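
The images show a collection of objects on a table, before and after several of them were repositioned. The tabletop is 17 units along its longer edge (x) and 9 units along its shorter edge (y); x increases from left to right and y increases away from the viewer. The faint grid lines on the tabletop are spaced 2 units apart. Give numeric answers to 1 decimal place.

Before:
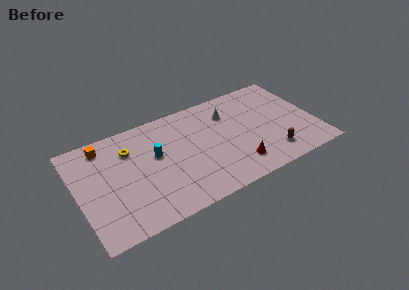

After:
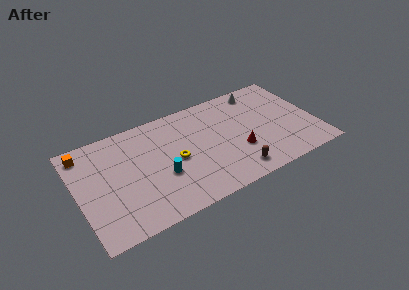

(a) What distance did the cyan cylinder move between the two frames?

1.9

The cyan cylinder moved from about (5.6, 5.3) to (5.8, 3.4), a distance of √(0.2² + 1.9²) ≈ 1.9.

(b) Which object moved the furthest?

the yellow torus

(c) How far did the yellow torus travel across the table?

3.8

The yellow torus moved from about (3.9, 6.6) to (6.9, 4.3), a distance of √(3.0² + 2.3²) ≈ 3.8.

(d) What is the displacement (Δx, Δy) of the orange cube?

(-1.4, 0.0)

The orange cube started near (2.2, 7.7) and ended near (0.8, 7.7).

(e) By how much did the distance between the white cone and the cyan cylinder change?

+3.2

The distance was about 5.7 in the first image and 8.9 in the second, so they moved 3.2 units further apart.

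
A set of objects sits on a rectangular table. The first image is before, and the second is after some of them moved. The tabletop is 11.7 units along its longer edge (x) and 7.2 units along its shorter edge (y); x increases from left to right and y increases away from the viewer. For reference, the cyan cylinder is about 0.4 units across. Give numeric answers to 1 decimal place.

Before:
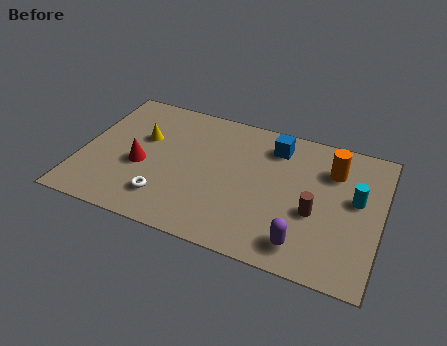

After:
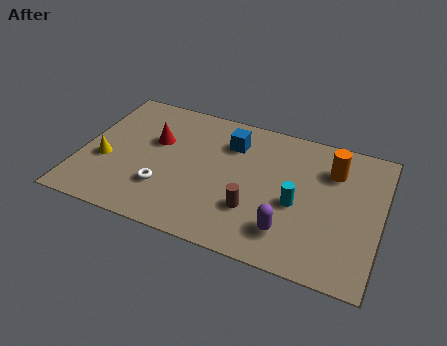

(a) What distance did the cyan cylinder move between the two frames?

2.4

From (10.7, 4.1) to (8.5, 3.1), the cyan cylinder covered √(2.2² + 1.0²) ≈ 2.4 units.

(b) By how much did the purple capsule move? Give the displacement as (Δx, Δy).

(-0.6, 0.4)

The purple capsule was at about (8.9, 1.2) and moved to about (8.3, 1.6).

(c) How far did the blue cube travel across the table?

1.7

The blue cube was near (7.4, 5.8) before and (5.7, 5.4) after, so it travelled √(1.7² + 0.4²) ≈ 1.7 units.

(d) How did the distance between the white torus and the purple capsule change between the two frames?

-0.5

The distance was about 5.4 in the first image and 4.9 in the second, so they moved 0.5 units closer together.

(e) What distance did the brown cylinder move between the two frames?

2.4

The brown cylinder was near (9.2, 2.9) before and (6.9, 2.2) after, so it travelled √(2.3² + 0.7²) ≈ 2.4 units.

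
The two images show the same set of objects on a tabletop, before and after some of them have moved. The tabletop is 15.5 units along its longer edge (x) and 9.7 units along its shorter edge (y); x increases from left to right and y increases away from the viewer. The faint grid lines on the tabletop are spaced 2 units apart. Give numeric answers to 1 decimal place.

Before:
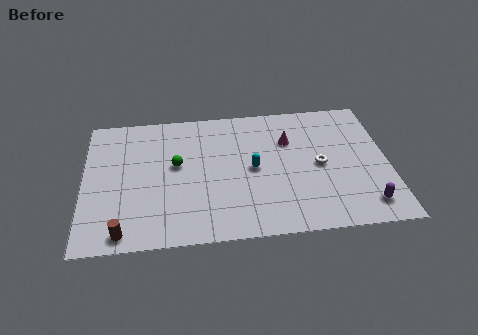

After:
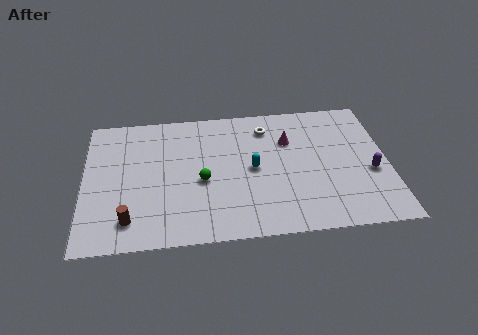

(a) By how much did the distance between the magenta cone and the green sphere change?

-0.8

The distance was about 5.9 in the first image and 5.1 in the second, so they moved 0.8 units closer together.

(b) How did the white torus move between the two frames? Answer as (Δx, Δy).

(-2.6, 3.1)

The white torus started near (12.0, 4.7) and ended near (9.4, 7.8).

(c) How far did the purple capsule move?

2.3

From (14.2, 1.6) to (14.6, 3.9), the purple capsule covered √(0.4² + 2.3²) ≈ 2.3 units.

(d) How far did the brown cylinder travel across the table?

0.9

From (2.0, 1.0) to (2.3, 1.8), the brown cylinder covered √(0.3² + 0.8²) ≈ 0.9 units.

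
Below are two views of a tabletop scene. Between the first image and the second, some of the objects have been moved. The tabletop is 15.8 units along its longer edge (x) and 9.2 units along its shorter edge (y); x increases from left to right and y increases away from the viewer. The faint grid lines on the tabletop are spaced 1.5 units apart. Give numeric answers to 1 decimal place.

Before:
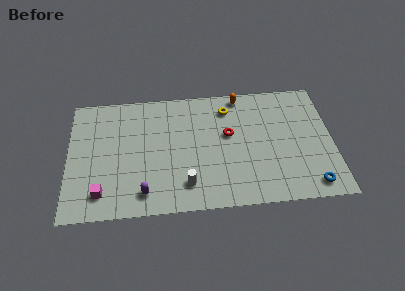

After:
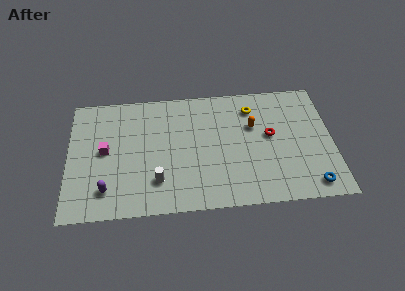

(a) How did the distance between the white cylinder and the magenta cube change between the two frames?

-1.0

The distance was about 5.0 in the first image and 4.0 in the second, so they moved 1.0 units closer together.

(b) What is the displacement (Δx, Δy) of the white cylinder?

(-1.7, 0.4)

The white cylinder started near (7.0, 1.9) and ended near (5.3, 2.3).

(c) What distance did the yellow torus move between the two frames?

1.5

From (9.6, 7.4) to (11.1, 7.3), the yellow torus covered √(1.5² + 0.1²) ≈ 1.5 units.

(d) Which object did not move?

the blue torus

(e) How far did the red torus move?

2.5

The red torus was near (9.6, 5.4) before and (12.1, 5.1) after, so it travelled √(2.5² + 0.3²) ≈ 2.5 units.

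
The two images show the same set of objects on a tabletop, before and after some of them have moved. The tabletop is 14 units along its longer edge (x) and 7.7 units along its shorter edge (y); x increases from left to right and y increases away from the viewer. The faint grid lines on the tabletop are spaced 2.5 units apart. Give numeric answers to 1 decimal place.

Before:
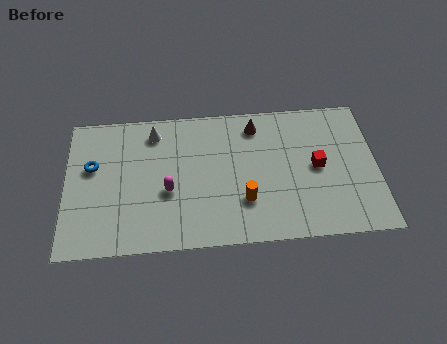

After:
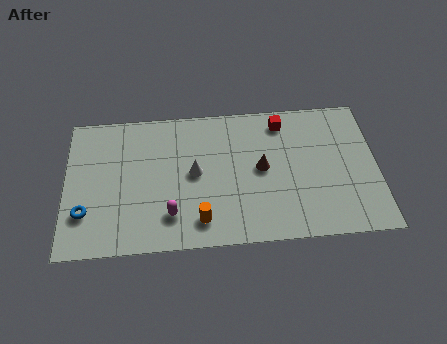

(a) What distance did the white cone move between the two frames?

3.0

From (4.0, 6.4) to (5.8, 4.0), the white cone covered √(1.8² + 2.4²) ≈ 3.0 units.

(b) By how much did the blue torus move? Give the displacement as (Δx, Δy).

(-0.3, -2.5)

The blue torus was at about (1.2, 4.7) and moved to about (0.9, 2.2).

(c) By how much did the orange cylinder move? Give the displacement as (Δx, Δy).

(-2.0, -0.9)

The orange cylinder was at about (8.0, 2.3) and moved to about (6.0, 1.4).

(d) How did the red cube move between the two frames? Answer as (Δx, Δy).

(-1.5, 2.6)

From the two frames, the red cube sits at roughly (11.3, 3.9) before and (9.8, 6.5) after.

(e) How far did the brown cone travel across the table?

2.4

The brown cone was near (8.6, 6.4) before and (8.8, 4.0) after, so it travelled √(0.2² + 2.4²) ≈ 2.4 units.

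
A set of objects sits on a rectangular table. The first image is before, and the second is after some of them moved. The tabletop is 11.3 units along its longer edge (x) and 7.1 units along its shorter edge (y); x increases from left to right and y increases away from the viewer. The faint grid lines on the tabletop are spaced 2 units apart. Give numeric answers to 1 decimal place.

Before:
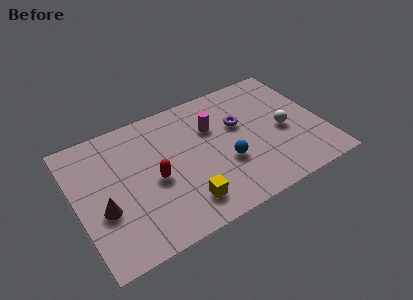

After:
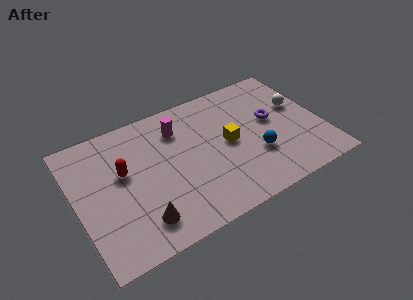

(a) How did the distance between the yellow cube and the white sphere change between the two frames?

-1.7

Before: roughly 5.2 units apart; after: 3.5. That's 1.7 units closer together.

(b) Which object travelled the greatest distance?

the yellow cube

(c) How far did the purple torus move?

1.6

The purple torus was near (7.6, 4.4) before and (9.1, 4.0) after, so it travelled √(1.5² + 0.4²) ≈ 1.6 units.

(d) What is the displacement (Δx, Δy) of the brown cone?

(1.5, -1.3)

The brown cone started near (1.1, 2.7) and ended near (2.6, 1.4).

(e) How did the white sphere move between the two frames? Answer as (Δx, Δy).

(0.9, 1.1)

The white sphere started near (9.5, 3.2) and ended near (10.4, 4.3).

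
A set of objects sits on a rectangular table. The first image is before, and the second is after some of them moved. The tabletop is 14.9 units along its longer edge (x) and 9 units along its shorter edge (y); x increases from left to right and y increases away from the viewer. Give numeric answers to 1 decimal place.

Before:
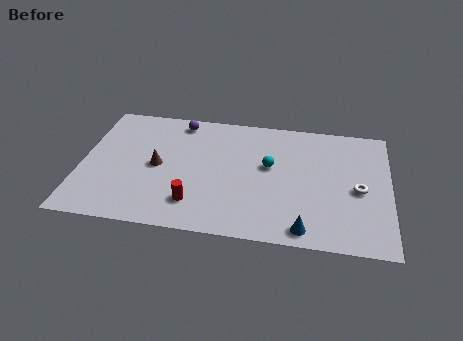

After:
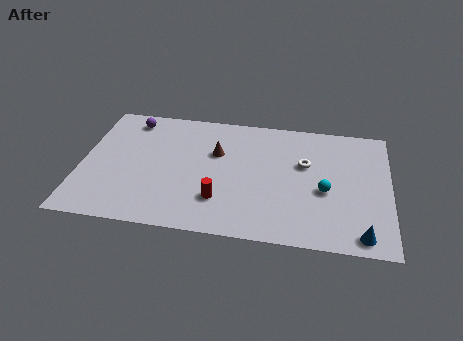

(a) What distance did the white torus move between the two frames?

3.0

The white torus was near (13.4, 4.1) before and (10.8, 5.6) after, so it travelled √(2.6² + 1.5²) ≈ 3.0 units.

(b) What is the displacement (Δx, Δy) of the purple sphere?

(-2.4, -0.2)

The purple sphere was at about (4.6, 7.9) and moved to about (2.2, 7.7).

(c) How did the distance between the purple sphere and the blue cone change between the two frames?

+3.9

They were about 9.3 units apart before and 13.2 after — 3.9 units further apart.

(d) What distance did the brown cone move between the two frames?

3.1

The brown cone moved from about (3.7, 4.4) to (6.5, 5.8), a distance of √(2.8² + 1.4²) ≈ 3.1.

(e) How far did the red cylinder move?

1.3

The red cylinder moved from about (5.6, 2.0) to (6.8, 2.4), a distance of √(1.2² + 0.4²) ≈ 1.3.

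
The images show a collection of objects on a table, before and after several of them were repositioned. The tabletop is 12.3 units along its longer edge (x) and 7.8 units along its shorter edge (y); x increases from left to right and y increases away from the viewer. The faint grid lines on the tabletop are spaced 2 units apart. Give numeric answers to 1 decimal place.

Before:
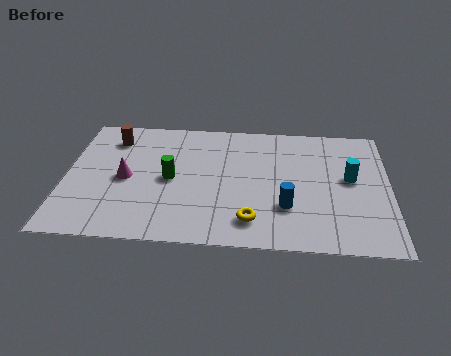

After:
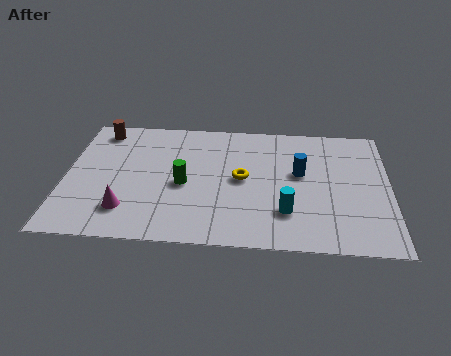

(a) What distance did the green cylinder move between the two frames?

0.6

The green cylinder was near (4.0, 3.8) before and (4.5, 3.5) after, so it travelled √(0.5² + 0.3²) ≈ 0.6 units.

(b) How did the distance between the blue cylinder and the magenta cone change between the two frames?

+0.8

The distance was about 6.2 in the first image and 7.0 in the second, so they moved 0.8 units further apart.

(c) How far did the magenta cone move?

1.9

The magenta cone moved from about (2.3, 3.7) to (2.4, 1.8), a distance of √(0.1² + 1.9²) ≈ 1.9.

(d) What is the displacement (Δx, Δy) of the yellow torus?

(-0.4, 2.5)

From the two frames, the yellow torus sits at roughly (7.1, 1.5) before and (6.7, 4.0) after.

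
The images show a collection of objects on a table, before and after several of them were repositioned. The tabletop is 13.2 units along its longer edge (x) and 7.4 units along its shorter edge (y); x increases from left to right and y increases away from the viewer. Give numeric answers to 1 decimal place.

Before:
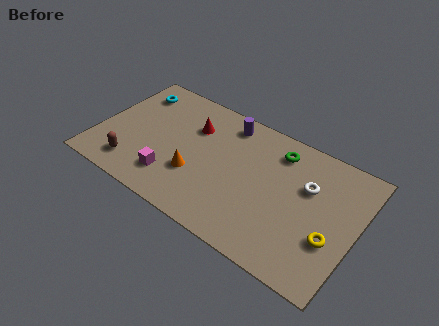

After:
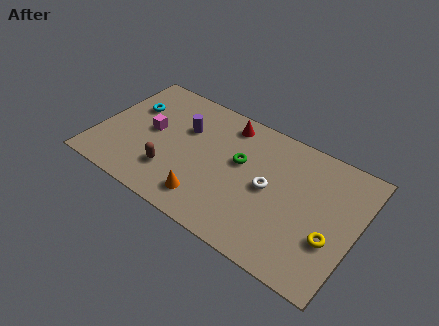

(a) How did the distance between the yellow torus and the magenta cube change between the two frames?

+1.5

They were about 8.1 units apart before and 9.6 after — 1.5 units further apart.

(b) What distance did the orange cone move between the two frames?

1.4

From (5.2, 2.5) to (6.0, 1.4), the orange cone covered √(0.8² + 1.1²) ≈ 1.4 units.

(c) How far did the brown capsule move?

2.0

The brown capsule moved from about (2.1, 1.4) to (4.0, 2.0), a distance of √(1.9² + 0.6²) ≈ 2.0.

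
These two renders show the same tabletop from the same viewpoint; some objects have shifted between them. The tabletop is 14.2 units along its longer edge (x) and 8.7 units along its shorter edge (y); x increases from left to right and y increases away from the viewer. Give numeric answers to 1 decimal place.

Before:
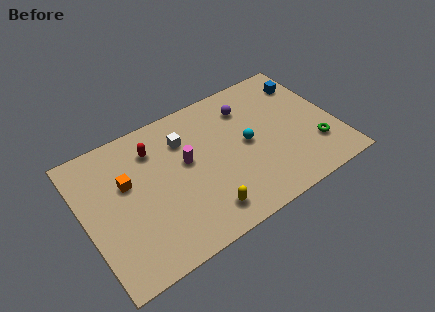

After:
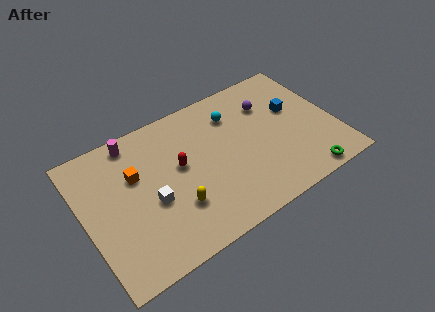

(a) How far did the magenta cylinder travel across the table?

3.7

From (5.8, 5.0) to (3.2, 7.7), the magenta cylinder covered √(2.6² + 2.7²) ≈ 3.7 units.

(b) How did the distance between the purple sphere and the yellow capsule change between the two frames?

+0.8

Before: roughly 6.2 units apart; after: 7.0. That's 0.8 units further apart.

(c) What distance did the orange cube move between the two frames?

0.5

The orange cube moved from about (2.5, 5.4) to (3.0, 5.6), a distance of √(0.5² + 0.2²) ≈ 0.5.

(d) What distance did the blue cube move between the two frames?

1.8

The blue cube was near (13.1, 6.8) before and (12.1, 5.3) after, so it travelled √(1.0² + 1.5²) ≈ 1.8 units.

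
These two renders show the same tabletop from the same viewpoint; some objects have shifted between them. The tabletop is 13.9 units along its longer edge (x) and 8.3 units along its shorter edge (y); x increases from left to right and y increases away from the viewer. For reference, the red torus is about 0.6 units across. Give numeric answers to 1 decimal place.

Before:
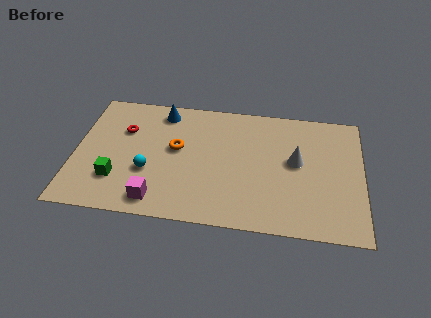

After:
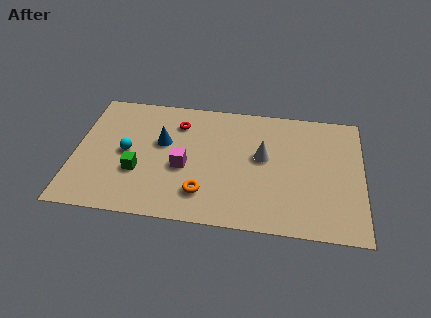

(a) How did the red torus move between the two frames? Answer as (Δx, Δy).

(2.6, 0.8)

From the two frames, the red torus sits at roughly (2.3, 5.6) before and (4.9, 6.4) after.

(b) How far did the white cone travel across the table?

1.6

The white cone moved from about (10.7, 4.6) to (9.1, 4.7), a distance of √(1.6² + 0.1²) ≈ 1.6.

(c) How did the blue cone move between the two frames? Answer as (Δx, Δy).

(0.1, -2.1)

From the two frames, the blue cone sits at roughly (4.1, 7.1) before and (4.2, 5.0) after.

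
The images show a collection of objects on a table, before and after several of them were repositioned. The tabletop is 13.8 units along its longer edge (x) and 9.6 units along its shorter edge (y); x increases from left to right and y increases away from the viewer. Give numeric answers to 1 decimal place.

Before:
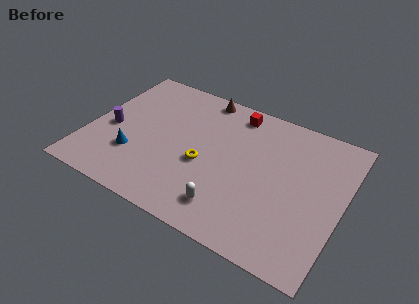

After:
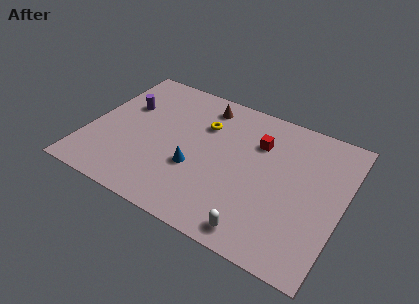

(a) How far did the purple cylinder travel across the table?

2.1

From (1.2, 4.2) to (1.7, 6.2), the purple cylinder covered √(0.5² + 2.0²) ≈ 2.1 units.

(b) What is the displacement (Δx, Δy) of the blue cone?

(3.3, 0.6)

The blue cone was at about (2.7, 2.9) and moved to about (6.0, 3.5).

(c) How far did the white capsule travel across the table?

1.8

The white capsule was near (8.1, 1.8) before and (9.8, 1.1) after, so it travelled √(1.7² + 0.7²) ≈ 1.8 units.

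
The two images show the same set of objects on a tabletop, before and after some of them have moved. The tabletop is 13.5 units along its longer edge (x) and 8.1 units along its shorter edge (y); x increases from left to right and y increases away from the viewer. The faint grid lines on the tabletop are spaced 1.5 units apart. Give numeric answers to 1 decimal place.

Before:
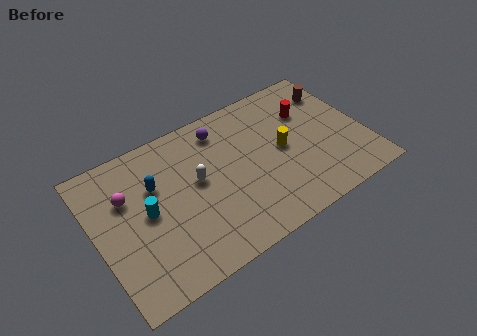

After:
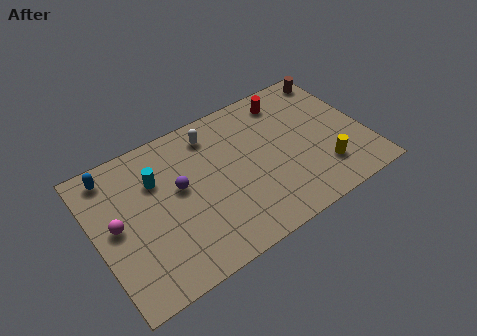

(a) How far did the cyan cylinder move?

1.7

The cyan cylinder moved from about (2.5, 4.1) to (3.2, 5.6), a distance of √(0.7² + 1.5²) ≈ 1.7.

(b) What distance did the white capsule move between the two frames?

2.5

The white capsule was near (5.1, 4.5) before and (6.2, 6.7) after, so it travelled √(1.1² + 2.2²) ≈ 2.5 units.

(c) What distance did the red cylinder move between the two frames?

1.5

The red cylinder was near (11.0, 5.6) before and (10.1, 6.8) after, so it travelled √(0.9² + 1.2²) ≈ 1.5 units.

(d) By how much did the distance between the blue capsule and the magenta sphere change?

+1.4

The distance was about 1.4 in the first image and 2.8 in the second, so they moved 1.4 units further apart.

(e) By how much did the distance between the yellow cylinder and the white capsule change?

+2.5

Before: roughly 4.3 units apart; after: 6.8. That's 2.5 units further apart.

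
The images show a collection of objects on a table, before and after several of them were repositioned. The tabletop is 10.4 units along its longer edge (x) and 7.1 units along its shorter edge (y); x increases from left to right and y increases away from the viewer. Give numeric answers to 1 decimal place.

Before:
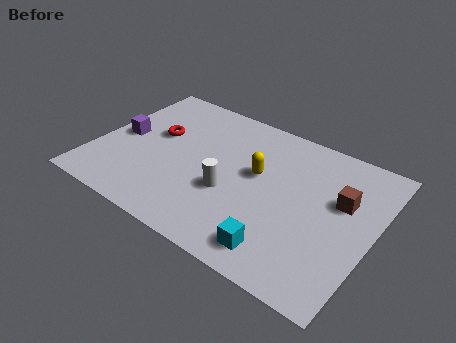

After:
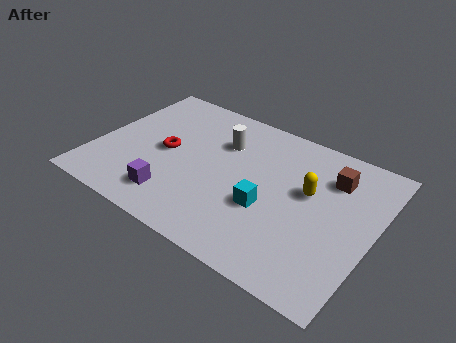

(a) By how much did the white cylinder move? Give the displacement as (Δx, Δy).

(-0.7, 2.3)

The white cylinder was at about (5.2, 2.7) and moved to about (4.5, 5.0).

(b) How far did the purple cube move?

3.2

The purple cube moved from about (0.9, 3.5) to (3.3, 1.4), a distance of √(2.4² + 2.1²) ≈ 3.2.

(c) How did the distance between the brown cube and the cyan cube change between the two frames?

-0.4

The distance was about 3.7 in the first image and 3.3 in the second, so they moved 0.4 units closer together.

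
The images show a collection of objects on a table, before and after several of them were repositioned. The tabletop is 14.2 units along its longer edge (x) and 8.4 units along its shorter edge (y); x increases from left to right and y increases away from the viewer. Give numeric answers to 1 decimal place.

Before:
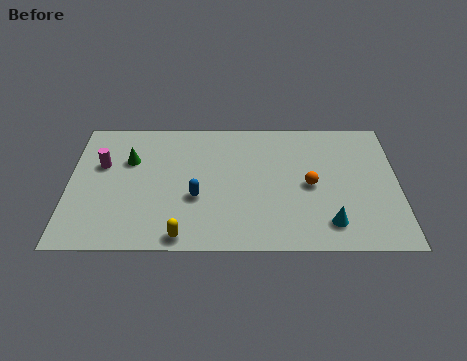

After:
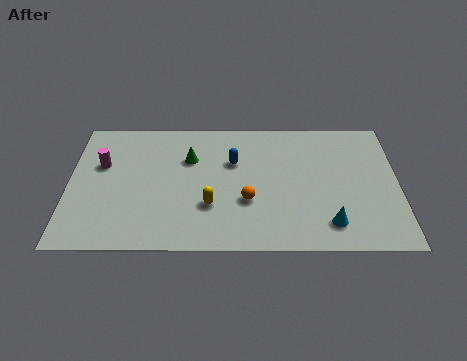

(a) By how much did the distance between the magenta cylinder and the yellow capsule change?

-0.3

They were about 5.7 units apart before and 5.4 after — 0.3 units closer together.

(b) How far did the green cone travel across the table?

2.6

The green cone moved from about (2.6, 5.6) to (5.2, 5.7), a distance of √(2.6² + 0.1²) ≈ 2.6.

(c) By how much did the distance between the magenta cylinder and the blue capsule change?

+1.1

Before: roughly 4.6 units apart; after: 5.7. That's 1.1 units further apart.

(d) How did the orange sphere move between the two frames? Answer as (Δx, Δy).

(-2.7, -1.0)

The orange sphere started near (10.4, 4.0) and ended near (7.7, 3.0).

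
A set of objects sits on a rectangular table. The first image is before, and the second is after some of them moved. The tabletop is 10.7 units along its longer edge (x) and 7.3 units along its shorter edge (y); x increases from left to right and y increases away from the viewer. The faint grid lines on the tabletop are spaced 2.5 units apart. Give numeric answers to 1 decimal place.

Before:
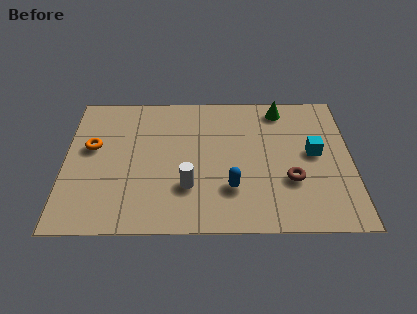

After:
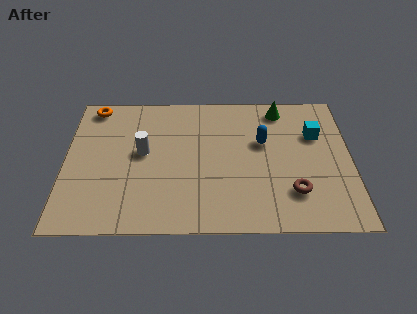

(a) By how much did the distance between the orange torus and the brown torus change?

+1.2

Before: roughly 7.6 units apart; after: 8.8. That's 1.2 units further apart.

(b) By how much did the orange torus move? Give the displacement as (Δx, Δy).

(0.0, 2.2)

From the two frames, the orange torus sits at roughly (1.0, 4.3) before and (1.0, 6.5) after.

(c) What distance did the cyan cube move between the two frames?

1.0

The cyan cube moved from about (9.3, 3.9) to (9.4, 4.9), a distance of √(0.1² + 1.0²) ≈ 1.0.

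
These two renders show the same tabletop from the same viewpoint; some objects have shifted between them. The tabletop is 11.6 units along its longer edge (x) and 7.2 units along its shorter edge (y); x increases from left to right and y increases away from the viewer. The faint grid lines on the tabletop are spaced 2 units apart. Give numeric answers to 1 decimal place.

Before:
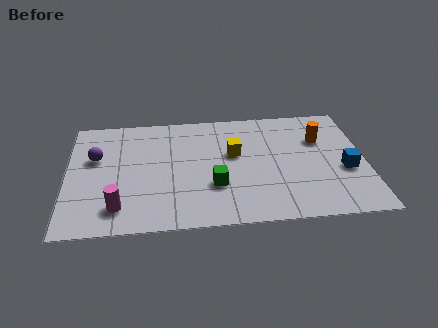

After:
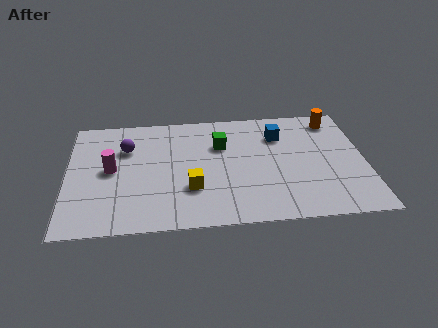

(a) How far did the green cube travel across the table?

2.5

The green cube moved from about (5.7, 2.4) to (6.0, 4.9), a distance of √(0.3² + 2.5²) ≈ 2.5.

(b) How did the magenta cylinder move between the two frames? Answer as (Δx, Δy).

(-0.3, 2.3)

The magenta cylinder started near (2.0, 1.4) and ended near (1.7, 3.7).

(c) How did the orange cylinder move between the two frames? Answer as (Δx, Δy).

(0.6, 1.2)

The orange cylinder started near (9.9, 4.9) and ended near (10.5, 6.1).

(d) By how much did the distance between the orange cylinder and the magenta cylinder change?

+0.5

Before: roughly 8.6 units apart; after: 9.1. That's 0.5 units further apart.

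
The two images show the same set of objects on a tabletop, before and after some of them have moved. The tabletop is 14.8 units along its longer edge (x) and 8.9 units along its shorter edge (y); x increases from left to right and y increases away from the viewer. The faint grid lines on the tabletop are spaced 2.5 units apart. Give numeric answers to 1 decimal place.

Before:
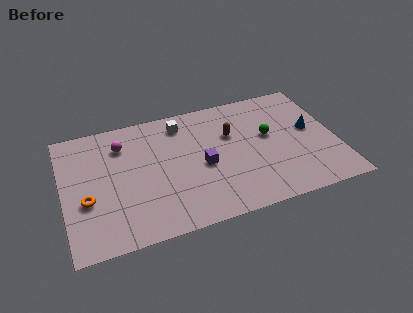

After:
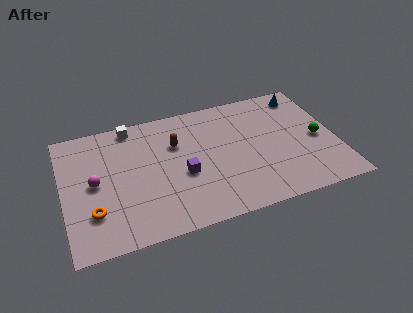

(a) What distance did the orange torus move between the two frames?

0.9

From (1.2, 3.4) to (1.5, 2.5), the orange torus covered √(0.3² + 0.9²) ≈ 0.9 units.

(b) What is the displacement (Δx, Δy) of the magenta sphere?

(-1.6, -2.3)

From the two frames, the magenta sphere sits at roughly (3.3, 6.8) before and (1.7, 4.5) after.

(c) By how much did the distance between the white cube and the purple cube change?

+1.5

Before: roughly 3.5 units apart; after: 5.0. That's 1.5 units further apart.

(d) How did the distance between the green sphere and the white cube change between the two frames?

+5.5

Before: roughly 5.1 units apart; after: 10.6. That's 5.5 units further apart.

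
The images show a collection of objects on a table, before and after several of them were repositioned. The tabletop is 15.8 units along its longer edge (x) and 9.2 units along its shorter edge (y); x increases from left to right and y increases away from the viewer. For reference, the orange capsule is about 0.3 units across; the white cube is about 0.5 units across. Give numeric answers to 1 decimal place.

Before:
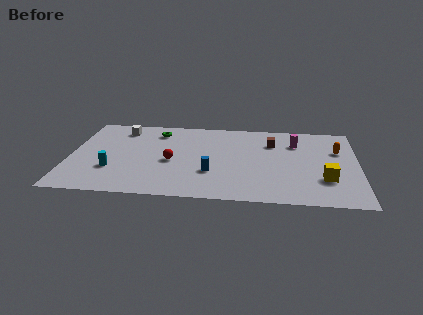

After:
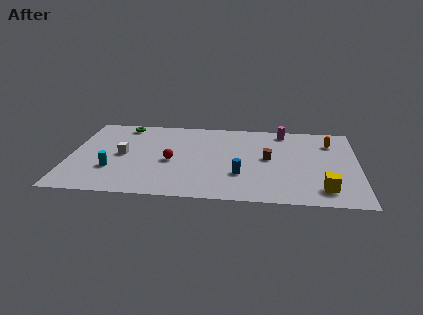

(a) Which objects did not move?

the red sphere and the cyan cylinder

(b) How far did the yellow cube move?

1.1

The yellow cube was near (14.0, 2.8) before and (13.9, 1.7) after, so it travelled √(0.1² + 1.1²) ≈ 1.1 units.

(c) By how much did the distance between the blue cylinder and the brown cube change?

-2.5

They were about 5.0 units apart before and 2.5 after — 2.5 units closer together.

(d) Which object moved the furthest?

the white cube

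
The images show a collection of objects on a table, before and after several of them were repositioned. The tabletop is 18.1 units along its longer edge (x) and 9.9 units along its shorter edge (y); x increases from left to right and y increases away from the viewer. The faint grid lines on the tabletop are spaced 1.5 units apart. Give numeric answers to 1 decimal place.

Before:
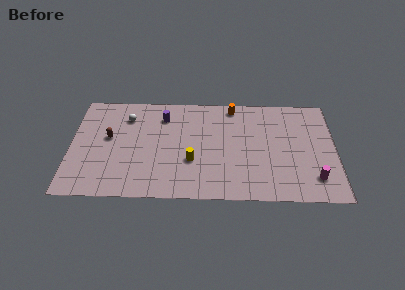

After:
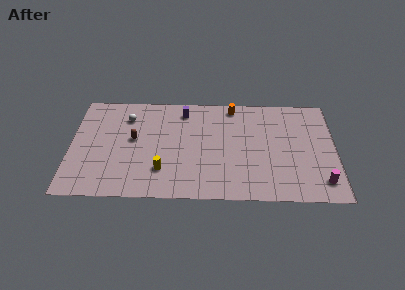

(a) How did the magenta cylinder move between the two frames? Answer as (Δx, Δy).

(0.5, -0.3)

From the two frames, the magenta cylinder sits at roughly (16.6, 2.1) before and (17.1, 1.8) after.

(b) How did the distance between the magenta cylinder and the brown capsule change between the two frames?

-1.1

They were about 14.4 units apart before and 13.3 after — 1.1 units closer together.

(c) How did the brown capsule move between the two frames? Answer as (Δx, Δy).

(1.7, -0.1)

The brown capsule was at about (2.6, 5.6) and moved to about (4.3, 5.5).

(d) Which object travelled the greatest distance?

the yellow cylinder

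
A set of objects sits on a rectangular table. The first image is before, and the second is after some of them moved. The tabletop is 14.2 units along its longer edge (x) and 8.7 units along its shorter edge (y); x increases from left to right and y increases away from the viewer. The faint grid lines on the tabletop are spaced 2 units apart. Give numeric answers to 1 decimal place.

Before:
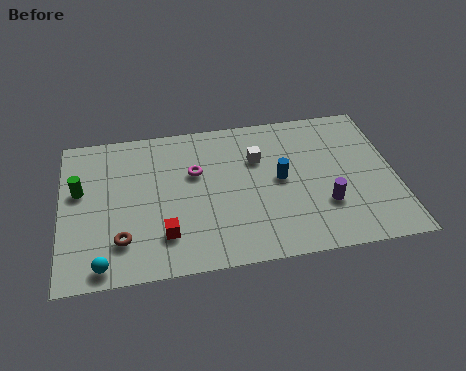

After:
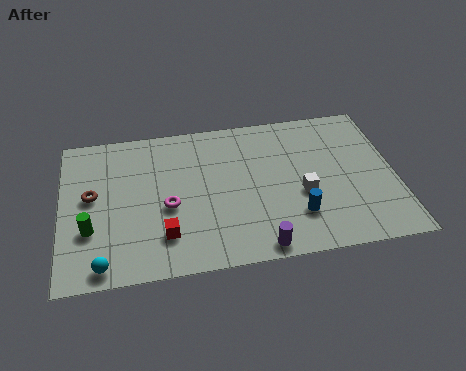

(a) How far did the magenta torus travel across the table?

2.2

From (5.7, 5.5) to (4.5, 3.7), the magenta torus covered √(1.2² + 1.8²) ≈ 2.2 units.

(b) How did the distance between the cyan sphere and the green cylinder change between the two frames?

-2.3

The distance was about 4.4 in the first image and 2.1 in the second, so they moved 2.3 units closer together.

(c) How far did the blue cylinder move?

2.3

The blue cylinder was near (9.3, 4.5) before and (9.9, 2.3) after, so it travelled √(0.6² + 2.2²) ≈ 2.3 units.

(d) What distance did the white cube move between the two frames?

3.0

The white cube moved from about (8.4, 5.9) to (10.2, 3.5), a distance of √(1.8² + 2.4²) ≈ 3.0.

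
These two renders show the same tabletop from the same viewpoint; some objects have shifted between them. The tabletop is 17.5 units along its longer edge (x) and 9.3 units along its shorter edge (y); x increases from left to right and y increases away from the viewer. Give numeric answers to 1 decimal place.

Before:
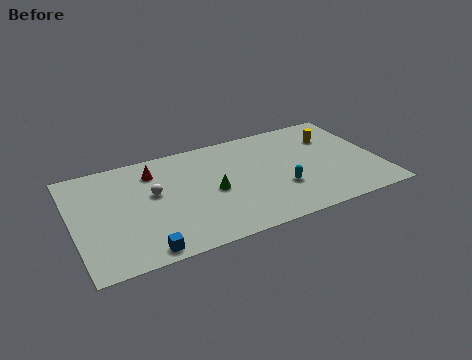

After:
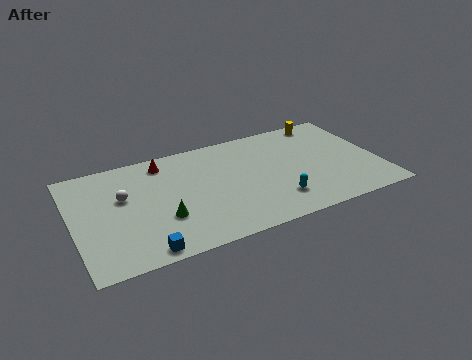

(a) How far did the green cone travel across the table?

3.2

The green cone was near (7.9, 4.3) before and (4.9, 3.1) after, so it travelled √(3.0² + 1.2²) ≈ 3.2 units.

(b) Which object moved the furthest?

the green cone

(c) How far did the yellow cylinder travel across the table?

1.6

The yellow cylinder moved from about (15.2, 6.7) to (15.0, 8.3), a distance of √(0.2² + 1.6²) ≈ 1.6.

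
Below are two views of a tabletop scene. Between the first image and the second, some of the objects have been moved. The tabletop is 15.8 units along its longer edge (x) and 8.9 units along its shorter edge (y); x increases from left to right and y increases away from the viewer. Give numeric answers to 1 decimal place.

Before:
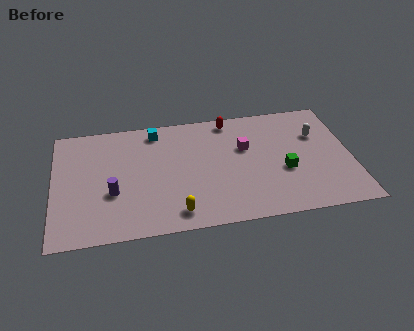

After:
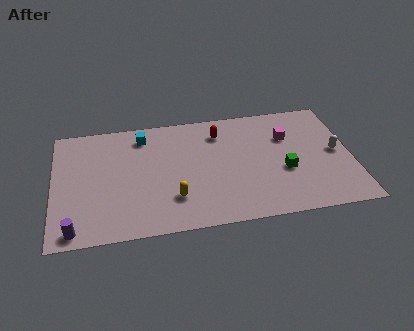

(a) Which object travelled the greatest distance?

the purple cylinder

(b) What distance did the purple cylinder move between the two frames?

3.1

The purple cylinder was near (3.1, 3.3) before and (1.1, 0.9) after, so it travelled √(2.0² + 2.4²) ≈ 3.1 units.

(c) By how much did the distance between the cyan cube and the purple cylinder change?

+2.5

Before: roughly 5.0 units apart; after: 7.5. That's 2.5 units further apart.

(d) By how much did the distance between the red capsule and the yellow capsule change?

-2.0

The distance was about 7.3 in the first image and 5.3 in the second, so they moved 2.0 units closer together.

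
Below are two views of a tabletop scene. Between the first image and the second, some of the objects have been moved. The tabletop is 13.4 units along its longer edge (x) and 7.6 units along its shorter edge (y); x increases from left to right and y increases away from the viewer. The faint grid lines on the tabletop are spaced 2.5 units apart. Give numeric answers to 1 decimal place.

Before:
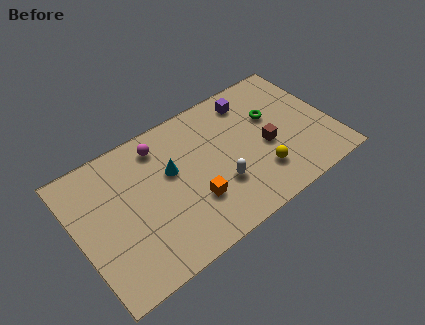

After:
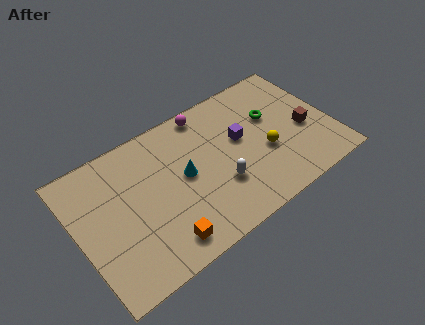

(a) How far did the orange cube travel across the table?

2.2

The orange cube moved from about (5.8, 2.4) to (3.9, 1.2), a distance of √(1.9² + 1.2²) ≈ 2.2.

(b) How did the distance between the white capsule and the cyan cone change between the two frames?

-0.8

They were about 3.0 units apart before and 2.2 after — 0.8 units closer together.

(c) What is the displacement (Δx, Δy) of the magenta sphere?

(2.6, 0.5)

The magenta sphere started near (4.7, 6.3) and ended near (7.3, 6.8).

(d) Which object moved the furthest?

the magenta sphere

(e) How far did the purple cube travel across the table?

2.1

The purple cube was near (9.6, 6.3) before and (8.7, 4.4) after, so it travelled √(0.9² + 1.9²) ≈ 2.1 units.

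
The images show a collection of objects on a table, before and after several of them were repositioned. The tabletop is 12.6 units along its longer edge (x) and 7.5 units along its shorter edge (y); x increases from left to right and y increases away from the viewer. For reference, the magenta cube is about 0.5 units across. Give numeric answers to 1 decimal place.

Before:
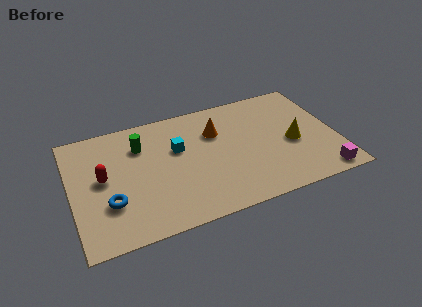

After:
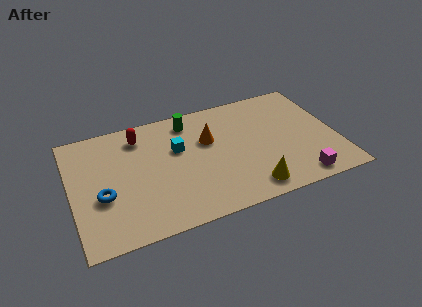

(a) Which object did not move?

the cyan cube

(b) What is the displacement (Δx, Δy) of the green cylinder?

(2.4, 0.8)

The green cylinder started near (3.4, 5.5) and ended near (5.8, 6.3).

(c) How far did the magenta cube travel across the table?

1.1

The magenta cube moved from about (11.6, 0.8) to (10.5, 0.9), a distance of √(1.1² + 0.1²) ≈ 1.1.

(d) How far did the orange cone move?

0.6

The orange cone was near (7.0, 5.2) before and (6.6, 4.8) after, so it travelled √(0.4² + 0.4²) ≈ 0.6 units.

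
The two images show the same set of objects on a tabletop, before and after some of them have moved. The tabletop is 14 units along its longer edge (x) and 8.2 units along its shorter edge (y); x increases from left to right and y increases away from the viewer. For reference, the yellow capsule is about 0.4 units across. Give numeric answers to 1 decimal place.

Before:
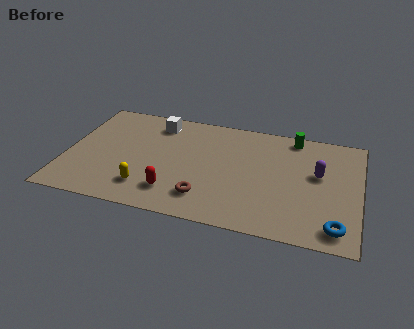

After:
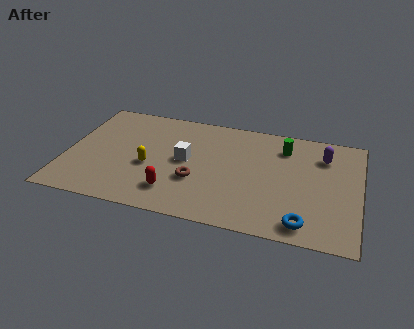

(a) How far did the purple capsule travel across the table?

1.4

From (12.0, 4.8) to (12.2, 6.2), the purple capsule covered √(0.2² + 1.4²) ≈ 1.4 units.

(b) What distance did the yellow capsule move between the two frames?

1.6

The yellow capsule moved from about (4.0, 1.8) to (4.0, 3.4), a distance of √(0.0² + 1.6²) ≈ 1.6.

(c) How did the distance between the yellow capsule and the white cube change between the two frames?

-3.1

They were about 5.0 units apart before and 1.9 after — 3.1 units closer together.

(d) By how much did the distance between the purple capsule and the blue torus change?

+1.4

The distance was about 3.7 in the first image and 5.1 in the second, so they moved 1.4 units further apart.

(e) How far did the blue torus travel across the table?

1.5

The blue torus was near (13.0, 1.2) before and (11.5, 1.1) after, so it travelled √(1.5² + 0.1²) ≈ 1.5 units.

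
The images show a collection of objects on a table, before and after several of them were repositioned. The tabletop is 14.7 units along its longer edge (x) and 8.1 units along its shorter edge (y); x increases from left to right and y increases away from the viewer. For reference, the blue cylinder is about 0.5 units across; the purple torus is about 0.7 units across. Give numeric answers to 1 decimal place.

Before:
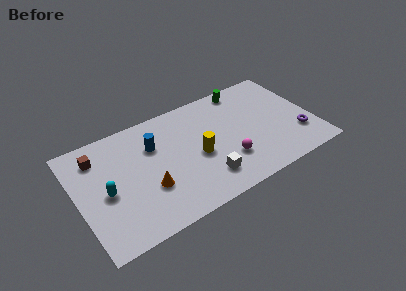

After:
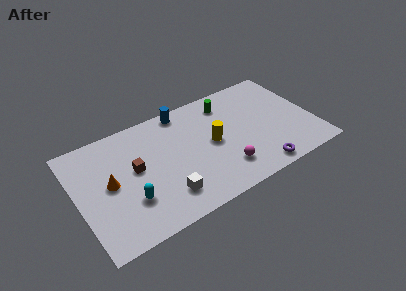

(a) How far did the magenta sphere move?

0.6

The magenta sphere moved from about (9.1, 2.4) to (8.8, 1.9), a distance of √(0.3² + 0.5²) ≈ 0.6.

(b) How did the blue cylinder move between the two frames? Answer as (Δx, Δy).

(2.1, 1.7)

The blue cylinder was at about (4.9, 5.6) and moved to about (7.0, 7.3).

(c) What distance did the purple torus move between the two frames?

3.1

The purple torus was near (13.6, 2.3) before and (10.8, 0.9) after, so it travelled √(2.8² + 1.4²) ≈ 3.1 units.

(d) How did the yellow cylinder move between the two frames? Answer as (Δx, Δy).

(1.0, 0.5)

The yellow cylinder was at about (7.4, 3.6) and moved to about (8.4, 4.1).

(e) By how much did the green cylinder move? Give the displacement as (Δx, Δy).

(-1.2, -0.6)

The green cylinder started near (10.9, 7.2) and ended near (9.7, 6.6).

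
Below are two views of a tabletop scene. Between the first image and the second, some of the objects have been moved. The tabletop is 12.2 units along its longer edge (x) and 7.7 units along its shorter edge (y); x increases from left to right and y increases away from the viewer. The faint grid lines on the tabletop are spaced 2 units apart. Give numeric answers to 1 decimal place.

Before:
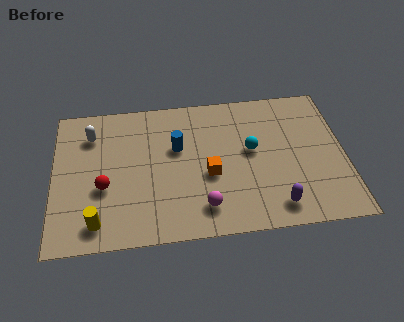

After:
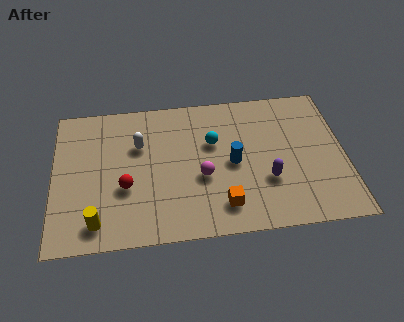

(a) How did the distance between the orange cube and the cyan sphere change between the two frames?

+1.3

Before: roughly 2.1 units apart; after: 3.4. That's 1.3 units further apart.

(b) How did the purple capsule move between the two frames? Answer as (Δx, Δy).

(-0.3, 1.4)

The purple capsule was at about (9.2, 1.2) and moved to about (8.9, 2.6).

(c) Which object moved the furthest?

the blue cylinder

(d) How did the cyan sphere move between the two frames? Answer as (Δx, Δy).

(-1.6, 0.6)

The cyan sphere was at about (8.3, 4.3) and moved to about (6.7, 4.9).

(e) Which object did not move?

the yellow cylinder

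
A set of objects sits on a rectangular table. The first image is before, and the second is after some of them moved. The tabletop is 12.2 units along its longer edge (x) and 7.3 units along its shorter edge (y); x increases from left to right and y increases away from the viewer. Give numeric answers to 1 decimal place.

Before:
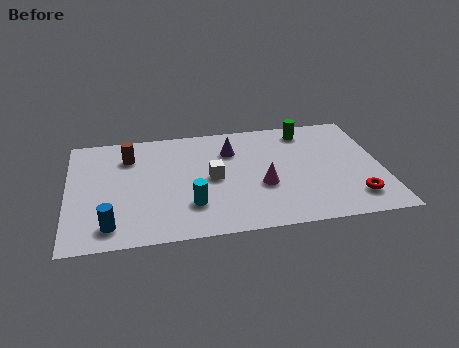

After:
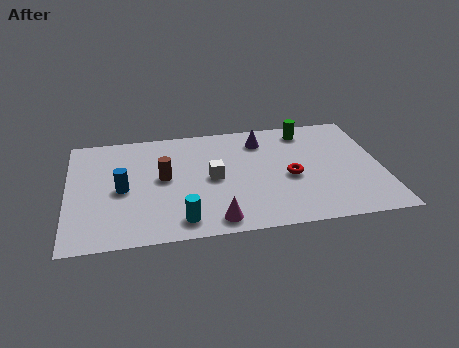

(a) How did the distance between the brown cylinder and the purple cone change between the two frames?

+0.3

They were about 4.0 units apart before and 4.3 after — 0.3 units further apart.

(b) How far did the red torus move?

2.9

The red torus moved from about (11.0, 1.5) to (8.6, 3.2), a distance of √(2.4² + 1.7²) ≈ 2.9.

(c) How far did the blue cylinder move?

2.3

From (1.6, 1.2) to (2.1, 3.4), the blue cylinder covered √(0.5² + 2.2²) ≈ 2.3 units.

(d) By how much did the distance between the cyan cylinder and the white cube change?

+1.0

They were about 1.8 units apart before and 2.8 after — 1.0 units further apart.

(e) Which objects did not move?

the green cylinder and the white cube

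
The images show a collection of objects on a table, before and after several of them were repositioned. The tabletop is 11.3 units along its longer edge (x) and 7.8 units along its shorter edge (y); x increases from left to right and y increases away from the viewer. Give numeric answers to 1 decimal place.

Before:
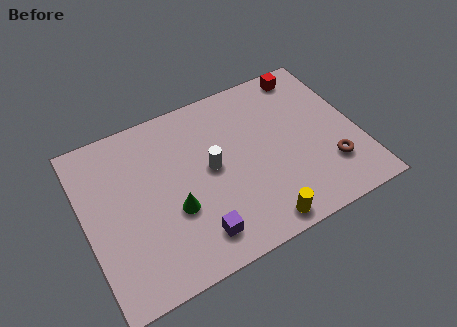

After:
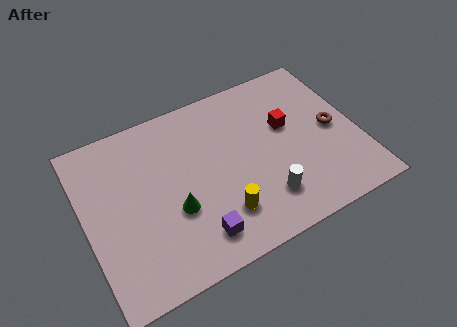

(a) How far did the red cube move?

2.5

From (9.7, 6.9) to (8.5, 4.7), the red cube covered √(1.2² + 2.2²) ≈ 2.5 units.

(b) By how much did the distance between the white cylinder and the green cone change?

+1.7

Before: roughly 2.1 units apart; after: 3.8. That's 1.7 units further apart.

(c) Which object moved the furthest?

the white cylinder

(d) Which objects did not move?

the green cone and the purple cube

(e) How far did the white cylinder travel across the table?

3.0

The white cylinder moved from about (5.2, 4.1) to (7.1, 1.8), a distance of √(1.9² + 2.3²) ≈ 3.0.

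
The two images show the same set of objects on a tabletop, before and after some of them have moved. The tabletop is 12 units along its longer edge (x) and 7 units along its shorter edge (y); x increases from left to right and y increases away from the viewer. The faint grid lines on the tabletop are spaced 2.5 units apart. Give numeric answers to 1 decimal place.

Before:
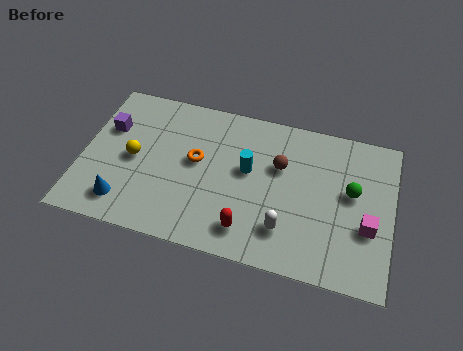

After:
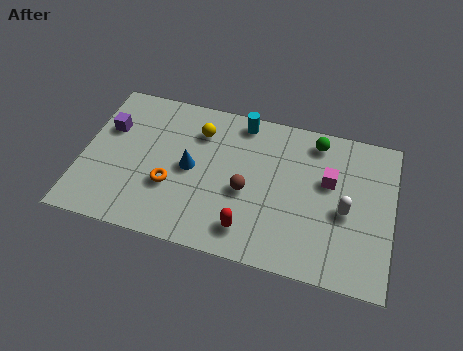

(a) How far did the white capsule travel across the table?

2.6

The white capsule moved from about (8.0, 1.7) to (10.2, 3.1), a distance of √(2.2² + 1.4²) ≈ 2.6.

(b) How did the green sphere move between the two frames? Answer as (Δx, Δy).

(-1.5, 2.0)

From the two frames, the green sphere sits at roughly (10.4, 4.0) before and (8.9, 6.0) after.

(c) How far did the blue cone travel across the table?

3.3

The blue cone was near (1.8, 1.3) before and (4.2, 3.5) after, so it travelled √(2.4² + 2.2²) ≈ 3.3 units.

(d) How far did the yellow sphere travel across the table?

3.1

The yellow sphere moved from about (2.0, 3.4) to (4.4, 5.3), a distance of √(2.4² + 1.9²) ≈ 3.1.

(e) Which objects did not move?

the red capsule and the purple cube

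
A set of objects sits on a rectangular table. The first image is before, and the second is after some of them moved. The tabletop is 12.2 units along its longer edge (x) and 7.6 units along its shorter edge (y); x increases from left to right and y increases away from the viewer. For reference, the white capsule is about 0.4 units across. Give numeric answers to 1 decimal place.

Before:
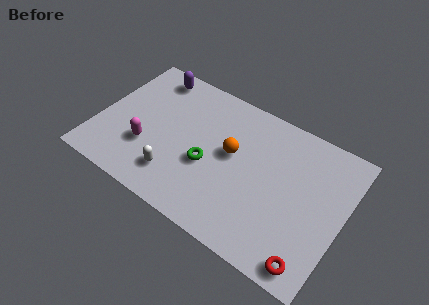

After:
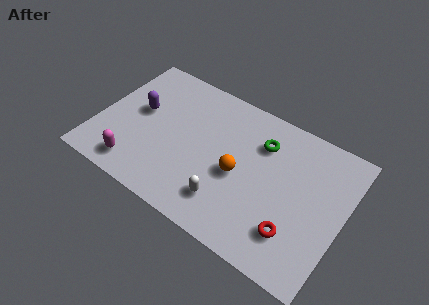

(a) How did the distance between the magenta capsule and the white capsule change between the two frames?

+2.7

The distance was about 1.8 in the first image and 4.5 in the second, so they moved 2.7 units further apart.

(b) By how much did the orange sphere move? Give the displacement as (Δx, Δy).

(0.5, -0.9)

The orange sphere started near (6.6, 4.3) and ended near (7.1, 3.4).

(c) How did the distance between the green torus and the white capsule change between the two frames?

+2.1

They were about 2.0 units apart before and 4.1 after — 2.1 units further apart.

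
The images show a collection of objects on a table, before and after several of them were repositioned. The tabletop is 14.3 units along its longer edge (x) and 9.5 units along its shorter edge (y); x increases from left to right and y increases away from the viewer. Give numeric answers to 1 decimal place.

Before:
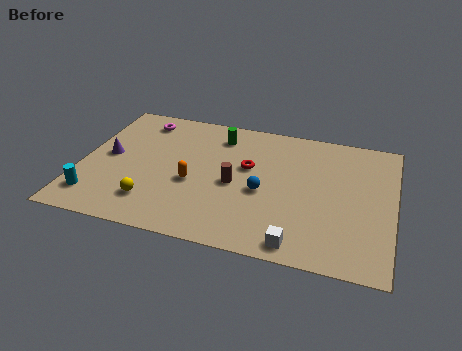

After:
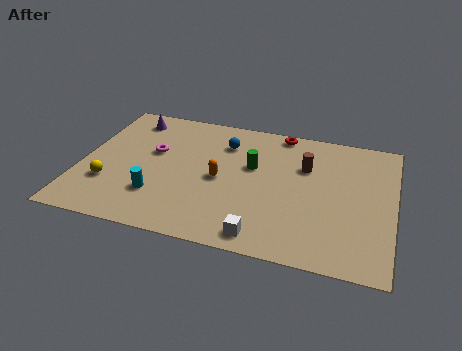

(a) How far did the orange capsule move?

1.3

The orange capsule was near (5.2, 3.9) before and (6.4, 4.5) after, so it travelled √(1.2² + 0.6²) ≈ 1.3 units.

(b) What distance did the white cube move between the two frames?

1.6

The white cube moved from about (10.2, 1.0) to (8.6, 1.1), a distance of √(1.6² + 0.1²) ≈ 1.6.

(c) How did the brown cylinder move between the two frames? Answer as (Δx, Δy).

(3.1, 2.1)

The brown cylinder started near (7.1, 4.3) and ended near (10.2, 6.4).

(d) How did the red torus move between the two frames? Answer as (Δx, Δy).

(1.3, 3.0)

From the two frames, the red torus sits at roughly (7.6, 5.7) before and (8.9, 8.7) after.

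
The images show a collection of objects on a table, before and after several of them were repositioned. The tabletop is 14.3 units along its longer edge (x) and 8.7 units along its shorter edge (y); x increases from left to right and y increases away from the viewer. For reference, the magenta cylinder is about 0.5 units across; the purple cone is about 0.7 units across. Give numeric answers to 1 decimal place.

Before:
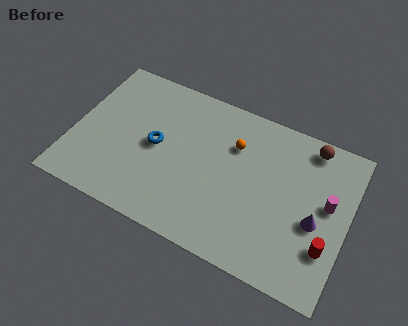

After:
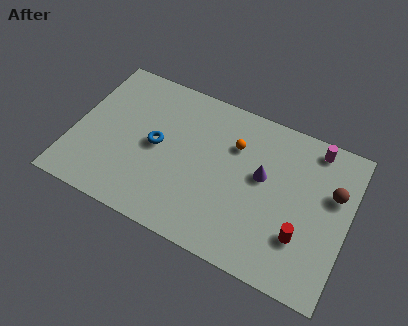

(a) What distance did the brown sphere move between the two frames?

2.5

The brown sphere was near (12.0, 7.7) before and (13.4, 5.6) after, so it travelled √(1.4² + 2.1²) ≈ 2.5 units.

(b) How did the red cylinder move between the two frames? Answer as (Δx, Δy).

(-1.3, 0.0)

The red cylinder started near (13.4, 2.6) and ended near (12.1, 2.6).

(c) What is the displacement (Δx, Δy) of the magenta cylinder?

(-1.0, 2.8)

From the two frames, the magenta cylinder sits at roughly (13.2, 4.9) before and (12.2, 7.7) after.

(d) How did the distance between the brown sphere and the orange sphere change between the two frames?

+1.1

Before: roughly 4.1 units apart; after: 5.2. That's 1.1 units further apart.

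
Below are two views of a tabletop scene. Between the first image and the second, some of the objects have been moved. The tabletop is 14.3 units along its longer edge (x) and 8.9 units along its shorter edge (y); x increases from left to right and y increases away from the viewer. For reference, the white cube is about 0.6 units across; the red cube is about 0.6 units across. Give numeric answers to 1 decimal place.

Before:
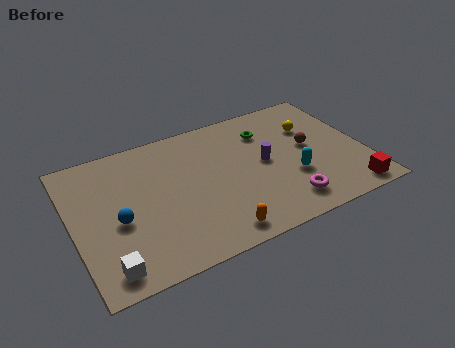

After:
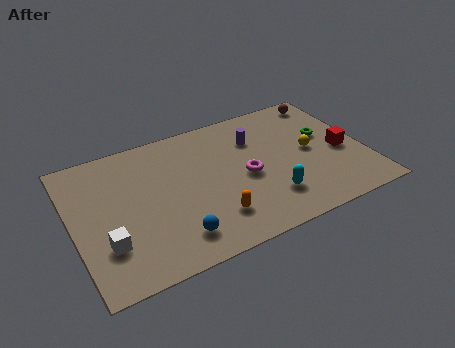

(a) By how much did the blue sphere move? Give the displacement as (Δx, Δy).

(2.5, -2.1)

The blue sphere started near (2.1, 3.8) and ended near (4.6, 1.7).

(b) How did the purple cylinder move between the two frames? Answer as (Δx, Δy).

(-0.2, 1.8)

The purple cylinder was at about (9.4, 4.6) and moved to about (9.2, 6.4).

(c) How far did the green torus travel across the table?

3.1

From (9.8, 6.7) to (12.6, 5.3), the green torus covered √(2.8² + 1.4²) ≈ 3.1 units.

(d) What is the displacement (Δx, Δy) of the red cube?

(0.1, 2.9)

The red cube started near (13.1, 1.0) and ended near (13.2, 3.9).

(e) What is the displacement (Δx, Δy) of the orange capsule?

(0.0, 1.0)

From the two frames, the orange capsule sits at roughly (6.5, 1.1) before and (6.5, 2.1) after.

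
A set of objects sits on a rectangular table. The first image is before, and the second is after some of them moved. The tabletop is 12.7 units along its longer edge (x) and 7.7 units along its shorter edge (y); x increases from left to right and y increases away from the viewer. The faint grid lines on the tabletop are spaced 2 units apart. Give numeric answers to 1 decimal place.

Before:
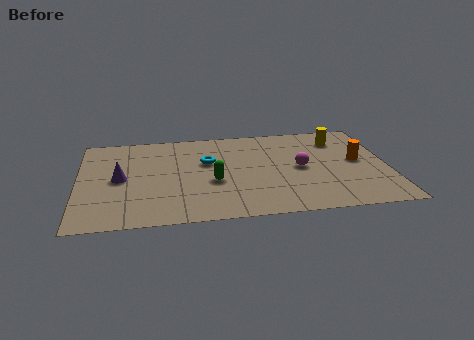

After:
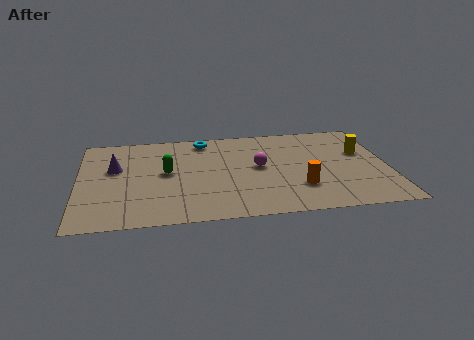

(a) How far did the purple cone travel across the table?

0.9

The purple cone moved from about (1.7, 3.8) to (1.5, 4.7), a distance of √(0.2² + 0.9²) ≈ 0.9.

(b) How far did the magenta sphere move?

1.7

The magenta sphere was near (9.1, 3.8) before and (7.4, 4.1) after, so it travelled √(1.7² + 0.3²) ≈ 1.7 units.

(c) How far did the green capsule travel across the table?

2.1

The green capsule moved from about (5.5, 3.1) to (3.6, 4.1), a distance of √(1.9² + 1.0²) ≈ 2.1.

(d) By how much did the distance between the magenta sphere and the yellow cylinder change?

+1.6

They were about 2.8 units apart before and 4.4 after — 1.6 units further apart.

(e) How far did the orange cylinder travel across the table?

3.1

The orange cylinder was near (11.5, 4.1) before and (9.0, 2.2) after, so it travelled √(2.5² + 1.9²) ≈ 3.1 units.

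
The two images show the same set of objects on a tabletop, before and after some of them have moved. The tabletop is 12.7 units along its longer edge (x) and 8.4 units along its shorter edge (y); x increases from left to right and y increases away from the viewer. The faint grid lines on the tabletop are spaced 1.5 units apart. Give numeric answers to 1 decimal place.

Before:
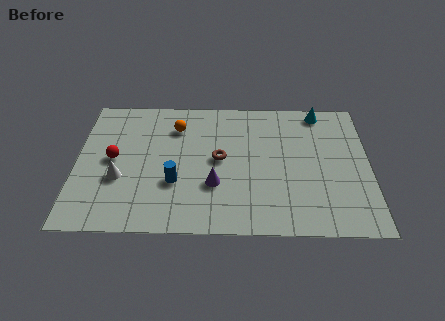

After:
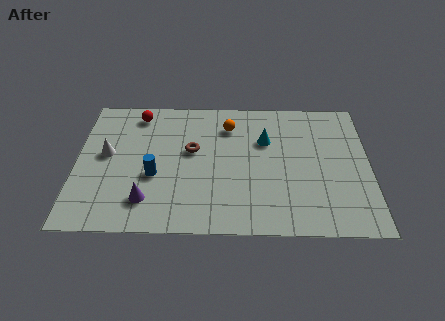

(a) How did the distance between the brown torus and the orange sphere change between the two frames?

-0.5

They were about 2.8 units apart before and 2.3 after — 0.5 units closer together.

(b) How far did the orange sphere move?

2.3

The orange sphere moved from about (4.3, 6.4) to (6.6, 6.5), a distance of √(2.3² + 0.1²) ≈ 2.3.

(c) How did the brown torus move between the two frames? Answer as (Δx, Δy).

(-1.2, 0.5)

From the two frames, the brown torus sits at roughly (6.2, 4.4) before and (5.0, 4.9) after.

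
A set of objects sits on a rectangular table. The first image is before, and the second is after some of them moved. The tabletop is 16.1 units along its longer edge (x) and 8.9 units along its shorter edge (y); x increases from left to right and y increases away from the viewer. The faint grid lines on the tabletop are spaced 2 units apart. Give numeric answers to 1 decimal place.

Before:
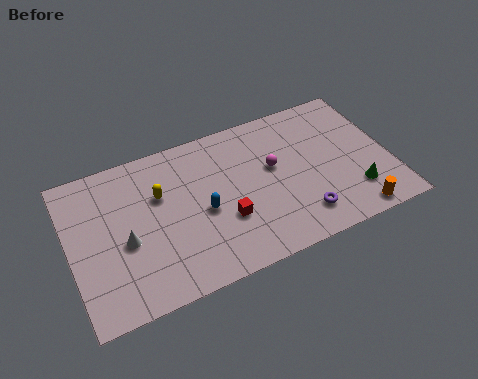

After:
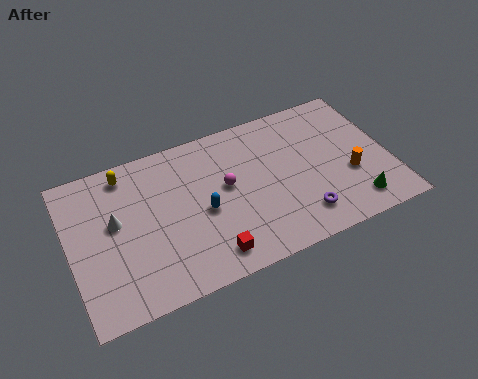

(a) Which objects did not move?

the purple torus and the blue capsule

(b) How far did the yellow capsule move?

2.4

From (4.6, 5.8) to (3.1, 7.7), the yellow capsule covered √(1.5² + 1.9²) ≈ 2.4 units.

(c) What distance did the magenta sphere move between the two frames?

2.4

The magenta sphere moved from about (10.3, 5.2) to (7.9, 5.0), a distance of √(2.4² + 0.2²) ≈ 2.4.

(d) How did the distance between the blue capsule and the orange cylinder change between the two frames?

-0.5

They were about 7.9 units apart before and 7.4 after — 0.5 units closer together.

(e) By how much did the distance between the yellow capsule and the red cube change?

+3.2

The distance was about 4.0 in the first image and 7.2 in the second, so they moved 3.2 units further apart.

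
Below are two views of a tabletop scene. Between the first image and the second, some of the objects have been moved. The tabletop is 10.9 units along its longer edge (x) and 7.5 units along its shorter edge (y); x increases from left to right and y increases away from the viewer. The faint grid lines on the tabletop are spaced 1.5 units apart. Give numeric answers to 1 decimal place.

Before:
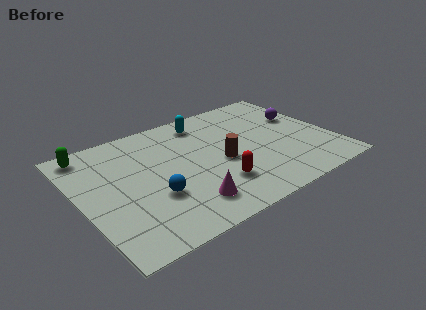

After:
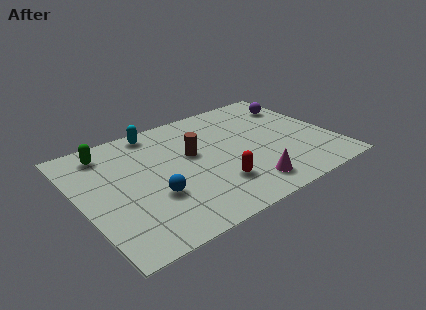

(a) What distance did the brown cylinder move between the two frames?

1.6

The brown cylinder was near (6.0, 3.3) before and (4.9, 4.4) after, so it travelled √(1.1² + 1.1²) ≈ 1.6 units.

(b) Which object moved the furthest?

the magenta cone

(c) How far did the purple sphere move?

1.0

The purple sphere was near (9.9, 4.7) before and (9.9, 5.7) after, so it travelled √(0.0² + 1.0²) ≈ 1.0 units.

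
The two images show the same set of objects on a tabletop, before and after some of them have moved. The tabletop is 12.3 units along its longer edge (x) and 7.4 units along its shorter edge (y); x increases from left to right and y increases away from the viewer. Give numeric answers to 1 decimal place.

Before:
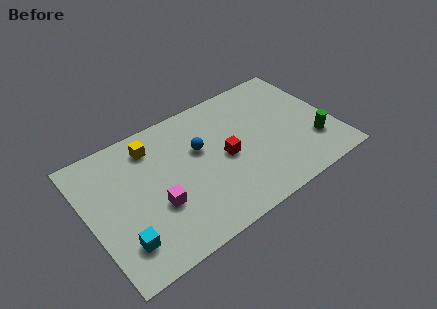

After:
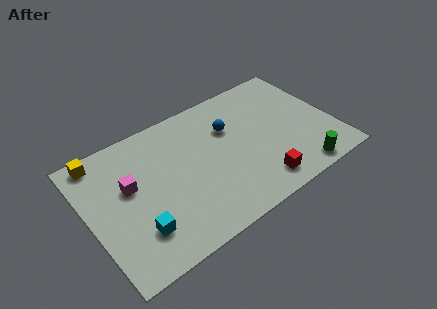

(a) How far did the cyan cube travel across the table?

0.8

The cyan cube was near (1.3, 1.7) before and (2.1, 1.9) after, so it travelled √(0.8² + 0.2²) ≈ 0.8 units.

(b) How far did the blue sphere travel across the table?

1.6

The blue sphere moved from about (5.7, 4.6) to (7.3, 5.0), a distance of √(1.6² + 0.4²) ≈ 1.6.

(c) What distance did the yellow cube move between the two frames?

2.6

The yellow cube was near (3.5, 6.0) before and (1.0, 6.6) after, so it travelled √(2.5² + 0.6²) ≈ 2.6 units.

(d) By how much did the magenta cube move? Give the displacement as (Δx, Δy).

(-1.1, 1.7)

The magenta cube started near (3.2, 2.7) and ended near (2.1, 4.4).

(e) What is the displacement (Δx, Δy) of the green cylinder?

(-1.0, -1.3)

From the two frames, the green cylinder sits at roughly (11.1, 2.1) before and (10.1, 0.8) after.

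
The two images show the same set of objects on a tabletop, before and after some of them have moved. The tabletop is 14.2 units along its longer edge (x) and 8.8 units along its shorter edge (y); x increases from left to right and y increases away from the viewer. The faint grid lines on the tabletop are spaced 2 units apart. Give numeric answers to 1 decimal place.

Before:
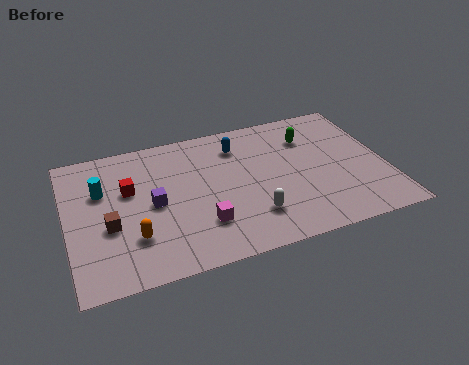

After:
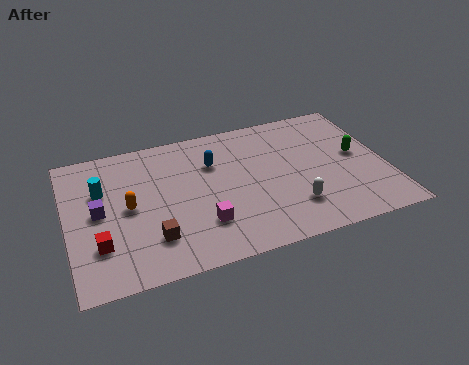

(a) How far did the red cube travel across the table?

3.4

From (2.8, 5.5) to (1.3, 2.5), the red cube covered √(1.5² + 3.0²) ≈ 3.4 units.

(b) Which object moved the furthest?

the red cube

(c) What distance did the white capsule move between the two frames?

1.8

From (8.0, 2.2) to (9.8, 2.2), the white capsule covered √(1.8² + 0.0²) ≈ 1.8 units.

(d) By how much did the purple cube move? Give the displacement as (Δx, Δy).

(-2.4, 0.2)

The purple cube was at about (3.8, 4.3) and moved to about (1.4, 4.5).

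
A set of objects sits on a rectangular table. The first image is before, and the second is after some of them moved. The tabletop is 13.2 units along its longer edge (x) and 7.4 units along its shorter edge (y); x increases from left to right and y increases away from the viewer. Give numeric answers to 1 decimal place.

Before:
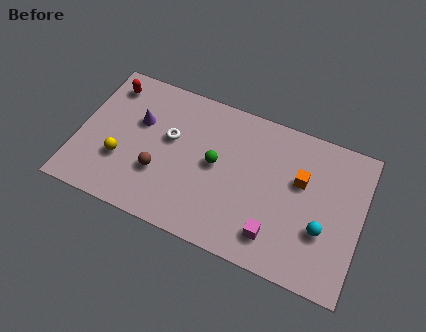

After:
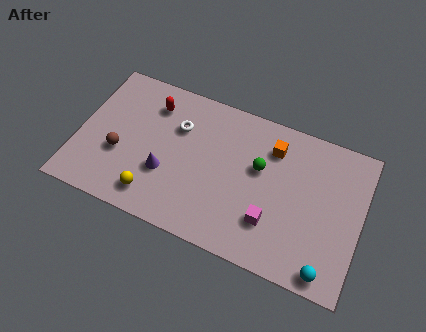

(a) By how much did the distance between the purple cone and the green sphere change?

+0.8

They were about 3.8 units apart before and 4.6 after — 0.8 units further apart.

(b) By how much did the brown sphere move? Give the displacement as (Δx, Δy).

(-1.9, 0.3)

The brown sphere started near (3.9, 2.5) and ended near (2.0, 2.8).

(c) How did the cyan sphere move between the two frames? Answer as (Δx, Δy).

(0.4, -1.8)

From the two frames, the cyan sphere sits at roughly (11.5, 2.6) before and (11.9, 0.8) after.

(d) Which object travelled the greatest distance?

the purple cone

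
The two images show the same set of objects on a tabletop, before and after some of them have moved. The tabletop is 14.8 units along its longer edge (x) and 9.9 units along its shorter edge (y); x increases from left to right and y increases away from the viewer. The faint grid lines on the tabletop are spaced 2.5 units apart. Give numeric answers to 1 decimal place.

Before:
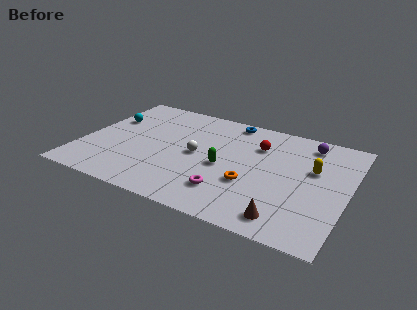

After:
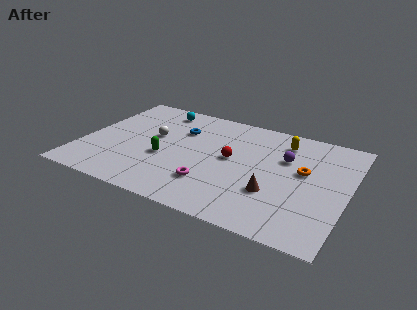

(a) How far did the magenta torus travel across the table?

1.0

From (8.5, 2.3) to (7.5, 2.6), the magenta torus covered √(1.0² + 0.3²) ≈ 1.0 units.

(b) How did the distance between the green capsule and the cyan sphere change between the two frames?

-2.5

Before: roughly 7.2 units apart; after: 4.7. That's 2.5 units closer together.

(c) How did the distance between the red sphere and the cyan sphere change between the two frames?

-2.9

They were about 8.5 units apart before and 5.6 after — 2.9 units closer together.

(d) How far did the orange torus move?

3.5

From (9.6, 3.5) to (12.3, 5.7), the orange torus covered √(2.7² + 2.2²) ≈ 3.5 units.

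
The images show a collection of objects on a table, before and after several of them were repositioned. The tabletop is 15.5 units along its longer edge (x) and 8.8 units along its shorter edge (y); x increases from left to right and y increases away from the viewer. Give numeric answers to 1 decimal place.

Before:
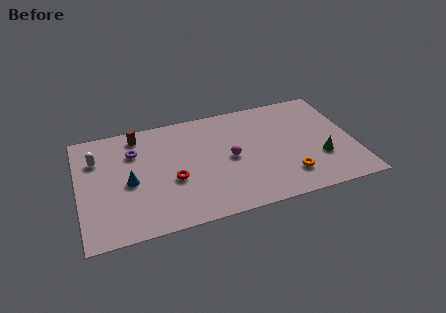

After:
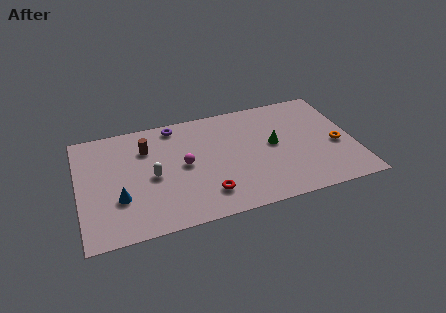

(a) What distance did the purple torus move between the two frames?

2.8

The purple torus was near (3.2, 6.3) before and (5.6, 7.8) after, so it travelled √(2.4² + 1.5²) ≈ 2.8 units.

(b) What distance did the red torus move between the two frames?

2.4

The red torus was near (5.2, 3.5) before and (7.0, 1.9) after, so it travelled √(1.8² + 1.6²) ≈ 2.4 units.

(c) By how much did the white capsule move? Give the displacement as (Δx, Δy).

(3.0, -2.2)

The white capsule was at about (1.1, 6.3) and moved to about (4.1, 4.1).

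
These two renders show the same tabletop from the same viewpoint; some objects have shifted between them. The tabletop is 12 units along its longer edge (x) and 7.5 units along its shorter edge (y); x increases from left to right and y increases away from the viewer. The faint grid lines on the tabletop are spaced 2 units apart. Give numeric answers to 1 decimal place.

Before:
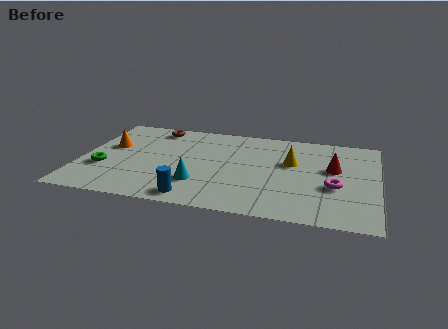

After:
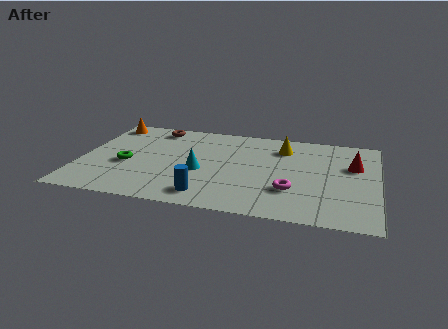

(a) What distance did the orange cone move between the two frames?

2.0

The orange cone was near (1.1, 4.5) before and (0.8, 6.5) after, so it travelled √(0.3² + 2.0²) ≈ 2.0 units.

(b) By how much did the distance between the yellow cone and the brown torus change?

-0.7

Before: roughly 6.0 units apart; after: 5.3. That's 0.7 units closer together.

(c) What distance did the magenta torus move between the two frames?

1.8

From (10.3, 2.9) to (8.6, 2.3), the magenta torus covered √(1.7² + 0.6²) ≈ 1.8 units.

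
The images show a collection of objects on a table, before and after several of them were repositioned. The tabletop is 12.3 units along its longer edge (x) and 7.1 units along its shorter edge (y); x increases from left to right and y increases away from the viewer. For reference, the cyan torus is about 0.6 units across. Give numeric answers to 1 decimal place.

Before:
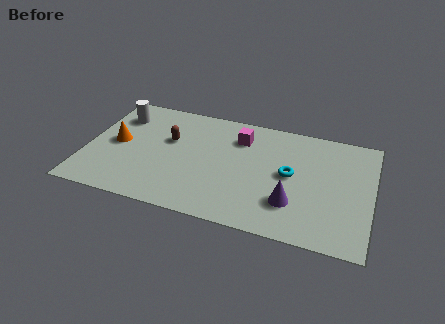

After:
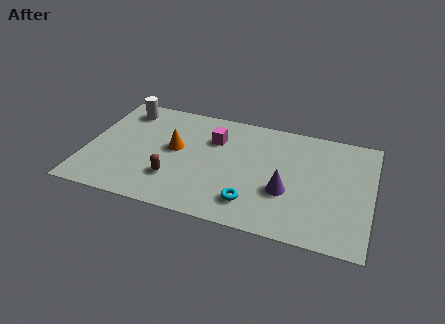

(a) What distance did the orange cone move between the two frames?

2.5

The orange cone moved from about (1.3, 3.6) to (3.8, 3.9), a distance of √(2.5² + 0.3²) ≈ 2.5.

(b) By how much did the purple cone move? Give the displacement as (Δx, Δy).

(-0.3, 0.6)

From the two frames, the purple cone sits at roughly (9.0, 2.0) before and (8.7, 2.6) after.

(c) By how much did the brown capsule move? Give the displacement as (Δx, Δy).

(0.4, -2.4)

The brown capsule started near (3.5, 4.4) and ended near (3.9, 2.0).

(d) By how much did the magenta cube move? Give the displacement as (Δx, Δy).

(-1.1, -0.4)

From the two frames, the magenta cube sits at roughly (6.5, 5.4) before and (5.4, 5.0) after.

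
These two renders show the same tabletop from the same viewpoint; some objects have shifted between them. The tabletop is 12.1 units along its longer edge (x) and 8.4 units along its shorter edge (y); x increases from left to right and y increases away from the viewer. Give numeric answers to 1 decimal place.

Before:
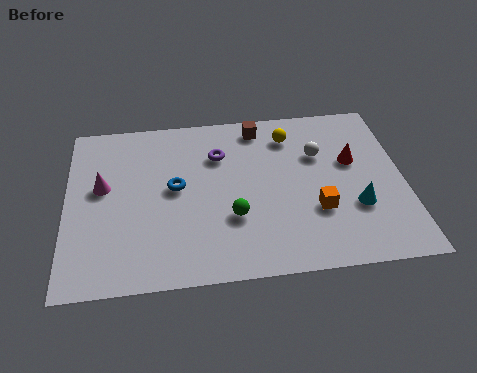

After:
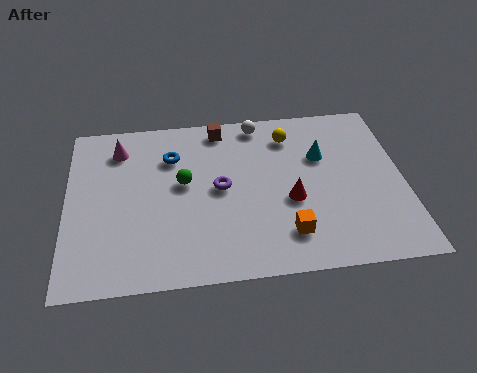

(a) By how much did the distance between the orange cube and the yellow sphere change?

+0.9

The distance was about 4.0 in the first image and 4.9 in the second, so they moved 0.9 units further apart.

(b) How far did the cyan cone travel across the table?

2.9

The cyan cone moved from about (10.3, 2.8) to (9.2, 5.5), a distance of √(1.1² + 2.7²) ≈ 2.9.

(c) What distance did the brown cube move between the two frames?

1.4

From (7.0, 7.3) to (5.6, 7.4), the brown cube covered √(1.4² + 0.1²) ≈ 1.4 units.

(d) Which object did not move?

the yellow sphere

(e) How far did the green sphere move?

2.5

The green sphere was near (5.9, 2.8) before and (4.2, 4.7) after, so it travelled √(1.7² + 1.9²) ≈ 2.5 units.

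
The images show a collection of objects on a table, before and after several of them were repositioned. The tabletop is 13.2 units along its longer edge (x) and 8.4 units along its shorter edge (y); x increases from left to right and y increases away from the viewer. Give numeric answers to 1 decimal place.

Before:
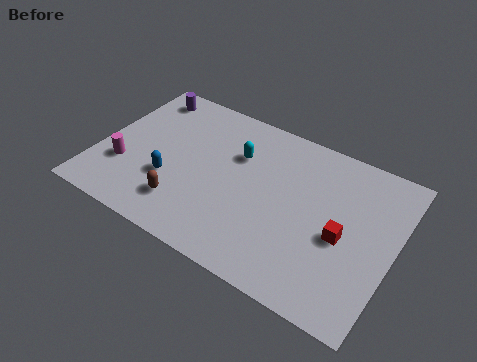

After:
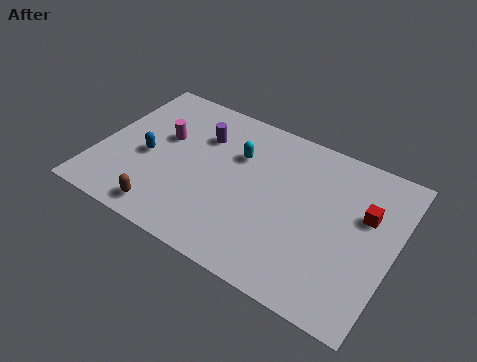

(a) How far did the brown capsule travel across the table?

1.1

The brown capsule was near (4.2, 1.9) before and (3.5, 1.1) after, so it travelled √(0.7² + 0.8²) ≈ 1.1 units.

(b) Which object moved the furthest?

the purple cylinder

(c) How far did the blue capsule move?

1.4

The blue capsule was near (3.4, 2.9) before and (2.2, 3.7) after, so it travelled √(1.2² + 0.8²) ≈ 1.4 units.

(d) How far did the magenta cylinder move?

2.8

From (1.3, 2.7) to (2.7, 5.1), the magenta cylinder covered √(1.4² + 2.4²) ≈ 2.8 units.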